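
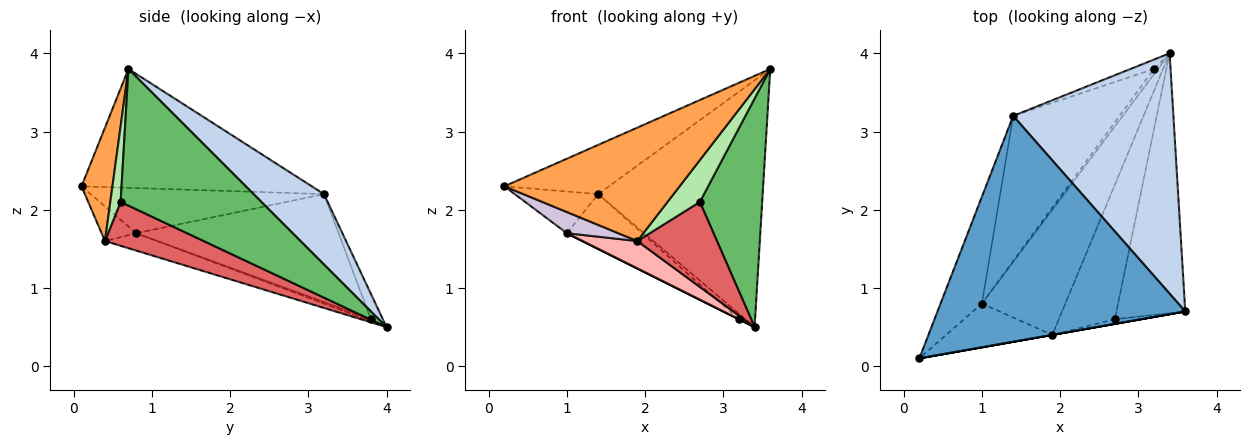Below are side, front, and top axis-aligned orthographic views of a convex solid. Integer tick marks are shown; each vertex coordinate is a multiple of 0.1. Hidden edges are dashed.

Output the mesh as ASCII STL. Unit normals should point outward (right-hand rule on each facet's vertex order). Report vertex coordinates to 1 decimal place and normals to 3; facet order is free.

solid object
 facet normal -0.424 0.193 0.885
  outer loop
   vertex 1.4 3.2 2.2
   vertex 0.2 0.1 2.3
   vertex 3.6 0.7 3.8
  endloop
 endfacet
 facet normal 0.293 0.685 0.667
  outer loop
   vertex 1.4 3.2 2.2
   vertex 3.6 0.7 3.8
   vertex 3.4 4.0 0.5
  endloop
 endfacet
 facet normal 0.174 -0.985 0.000
  outer loop
   vertex 1.9 0.4 1.6
   vertex 3.6 0.7 3.8
   vertex 0.2 0.1 2.3
  endloop
 endfacet
 facet normal -0.683 0.368 -0.631
  outer loop
   vertex 3.2 3.8 0.6
   vertex 1.4 3.2 2.2
   vertex 3.4 4.0 0.5
  endloop
 endfacet
 facet normal 0.831 -0.368 -0.418
  outer loop
   vertex 2.7 0.6 2.1
   vertex 3.4 4.0 0.5
   vertex 3.6 0.7 3.8
  endloop
 endfacet
 facet normal 0.302 -0.948 -0.104
  outer loop
   vertex 2.7 0.6 2.1
   vertex 3.6 0.7 3.8
   vertex 1.9 0.4 1.6
  endloop
 endfacet
 facet normal 0.552 -0.445 -0.705
  outer loop
   vertex 2.7 0.6 2.1
   vertex 1.9 0.4 1.6
   vertex 3.4 4.0 0.5
  endloop
 endfacet
 facet normal -0.199 -0.209 -0.957
  outer loop
   vertex 1.0 0.8 1.7
   vertex 3.4 4.0 0.5
   vertex 1.9 0.4 1.6
  endloop
 endfacet
 facet normal -0.447 0.000 -0.894
  outer loop
   vertex 1.0 0.8 1.7
   vertex 3.2 3.8 0.6
   vertex 3.4 4.0 0.5
  endloop
 endfacet
 facet normal -0.282 -0.418 -0.864
  outer loop
   vertex 1.0 0.8 1.7
   vertex 1.9 0.4 1.6
   vertex 0.2 0.1 2.3
  endloop
 endfacet
 facet normal -0.713 0.255 -0.653
  outer loop
   vertex 1.0 0.8 1.7
   vertex 0.2 0.1 2.3
   vertex 1.4 3.2 2.2
  endloop
 endfacet
 facet normal -0.688 0.256 -0.679
  outer loop
   vertex 1.0 0.8 1.7
   vertex 1.4 3.2 2.2
   vertex 3.2 3.8 0.6
  endloop
 endfacet
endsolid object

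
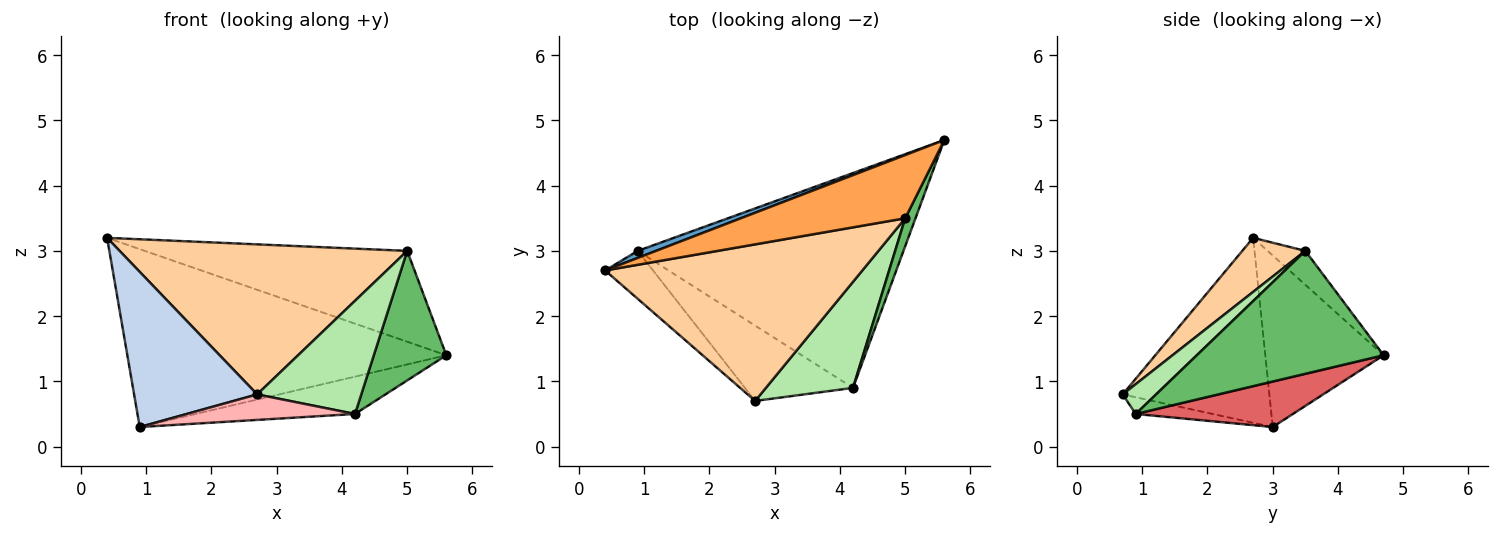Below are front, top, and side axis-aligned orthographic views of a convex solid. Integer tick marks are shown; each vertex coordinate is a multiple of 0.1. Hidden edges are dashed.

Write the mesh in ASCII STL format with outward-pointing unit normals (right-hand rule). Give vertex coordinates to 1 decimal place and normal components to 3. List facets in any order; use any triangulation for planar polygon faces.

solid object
 facet normal -0.348 0.937 0.037
  outer loop
   vertex 0.9 3.0 0.3
   vertex 0.4 2.7 3.2
   vertex 5.6 4.7 1.4
  endloop
 endfacet
 facet normal -0.751 -0.630 -0.195
  outer loop
   vertex 0.9 3.0 0.3
   vertex 2.7 0.7 0.8
   vertex 0.4 2.7 3.2
  endloop
 endfacet
 facet normal -0.117 0.815 0.567
  outer loop
   vertex 5.0 3.5 3.0
   vertex 5.6 4.7 1.4
   vertex 0.4 2.7 3.2
  endloop
 endfacet
 facet normal 0.150 -0.684 0.714
  outer loop
   vertex 5.0 3.5 3.0
   vertex 0.4 2.7 3.2
   vertex 2.7 0.7 0.8
  endloop
 endfacet
 facet normal 0.929 -0.361 0.078
  outer loop
   vertex 4.2 0.9 0.5
   vertex 5.6 4.7 1.4
   vertex 5.0 3.5 3.0
  endloop
 endfacet
 facet normal 0.228 -0.710 0.666
  outer loop
   vertex 4.2 0.9 0.5
   vertex 5.0 3.5 3.0
   vertex 2.7 0.7 0.8
  endloop
 endfacet
 facet normal 0.166 0.169 -0.972
  outer loop
   vertex 4.2 0.9 0.5
   vertex 0.9 3.0 0.3
   vertex 5.6 4.7 1.4
  endloop
 endfacet
 facet normal -0.145 -0.317 -0.937
  outer loop
   vertex 4.2 0.9 0.5
   vertex 2.7 0.7 0.8
   vertex 0.9 3.0 0.3
  endloop
 endfacet
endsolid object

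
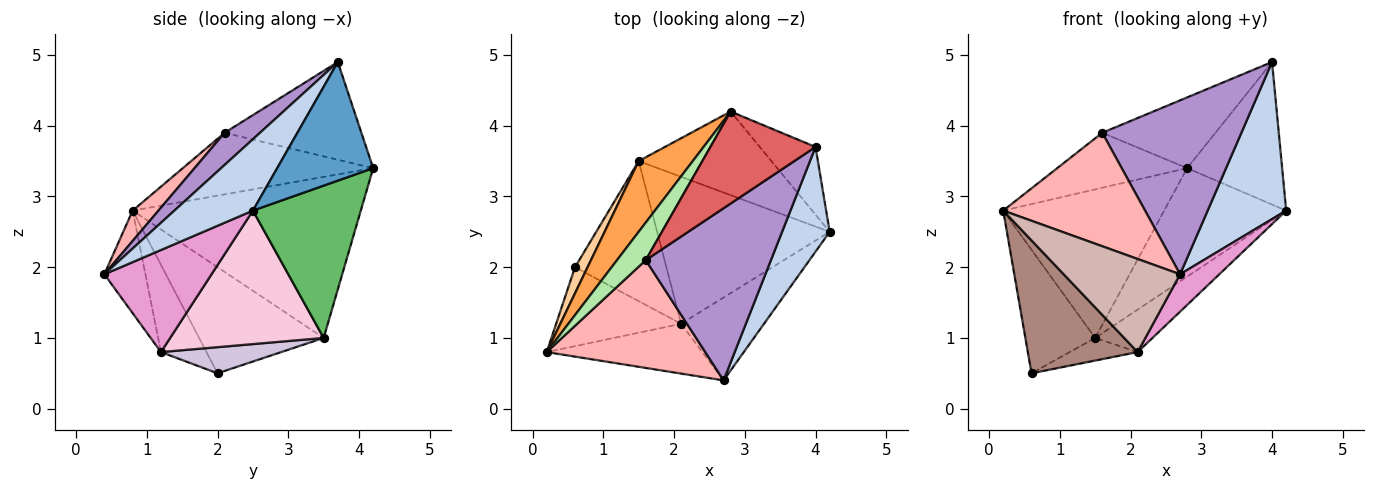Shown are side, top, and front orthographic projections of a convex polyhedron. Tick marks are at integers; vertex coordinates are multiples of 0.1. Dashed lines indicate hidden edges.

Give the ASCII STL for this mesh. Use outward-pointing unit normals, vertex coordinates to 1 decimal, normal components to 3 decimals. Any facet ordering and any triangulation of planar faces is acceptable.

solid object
 facet normal 0.674 0.667 -0.317
  outer loop
   vertex 4.0 3.7 4.9
   vertex 4.2 2.5 2.8
   vertex 2.8 4.2 3.4
  endloop
 endfacet
 facet normal 0.640 -0.640 0.426
  outer loop
   vertex 2.7 0.4 1.9
   vertex 4.2 2.5 2.8
   vertex 4.0 3.7 4.9
  endloop
 endfacet
 facet normal -0.788 0.556 0.265
  outer loop
   vertex 1.5 3.5 1.0
   vertex 0.2 0.8 2.8
   vertex 2.8 4.2 3.4
  endloop
 endfacet
 facet normal -0.868 0.486 0.103
  outer loop
   vertex 1.5 3.5 1.0
   vertex 0.6 2.0 0.5
   vertex 0.2 0.8 2.8
  endloop
 endfacet
 facet normal 0.574 0.649 -0.500
  outer loop
   vertex 1.5 3.5 1.0
   vertex 2.8 4.2 3.4
   vertex 4.2 2.5 2.8
  endloop
 endfacet
 facet normal -0.771 0.526 0.359
  outer loop
   vertex 1.6 2.1 3.9
   vertex 2.8 4.2 3.4
   vertex 0.2 0.8 2.8
  endloop
 endfacet
 facet normal -0.593 0.491 0.638
  outer loop
   vertex 1.6 2.1 3.9
   vertex 4.0 3.7 4.9
   vertex 2.8 4.2 3.4
  endloop
 endfacet
 facet normal 0.131 -0.719 0.683
  outer loop
   vertex 1.6 2.1 3.9
   vertex 0.2 0.8 2.8
   vertex 2.7 0.4 1.9
  endloop
 endfacet
 facet normal 0.178 -0.699 0.692
  outer loop
   vertex 1.6 2.1 3.9
   vertex 2.7 0.4 1.9
   vertex 4.0 3.7 4.9
  endloop
 endfacet
 facet normal 0.272 0.154 -0.950
  outer loop
   vertex 2.1 1.2 0.8
   vertex 0.6 2.0 0.5
   vertex 1.5 3.5 1.0
  endloop
 endfacet
 facet normal -0.336 -0.810 -0.481
  outer loop
   vertex 2.1 1.2 0.8
   vertex 0.2 0.8 2.8
   vertex 0.6 2.0 0.5
  endloop
 endfacet
 facet normal -0.297 -0.842 -0.450
  outer loop
   vertex 2.1 1.2 0.8
   vertex 2.7 0.4 1.9
   vertex 0.2 0.8 2.8
  endloop
 endfacet
 facet normal 0.747 -0.274 -0.606
  outer loop
   vertex 2.1 1.2 0.8
   vertex 4.2 2.5 2.8
   vertex 2.7 0.4 1.9
  endloop
 endfacet
 facet normal 0.597 0.223 -0.771
  outer loop
   vertex 2.1 1.2 0.8
   vertex 1.5 3.5 1.0
   vertex 4.2 2.5 2.8
  endloop
 endfacet
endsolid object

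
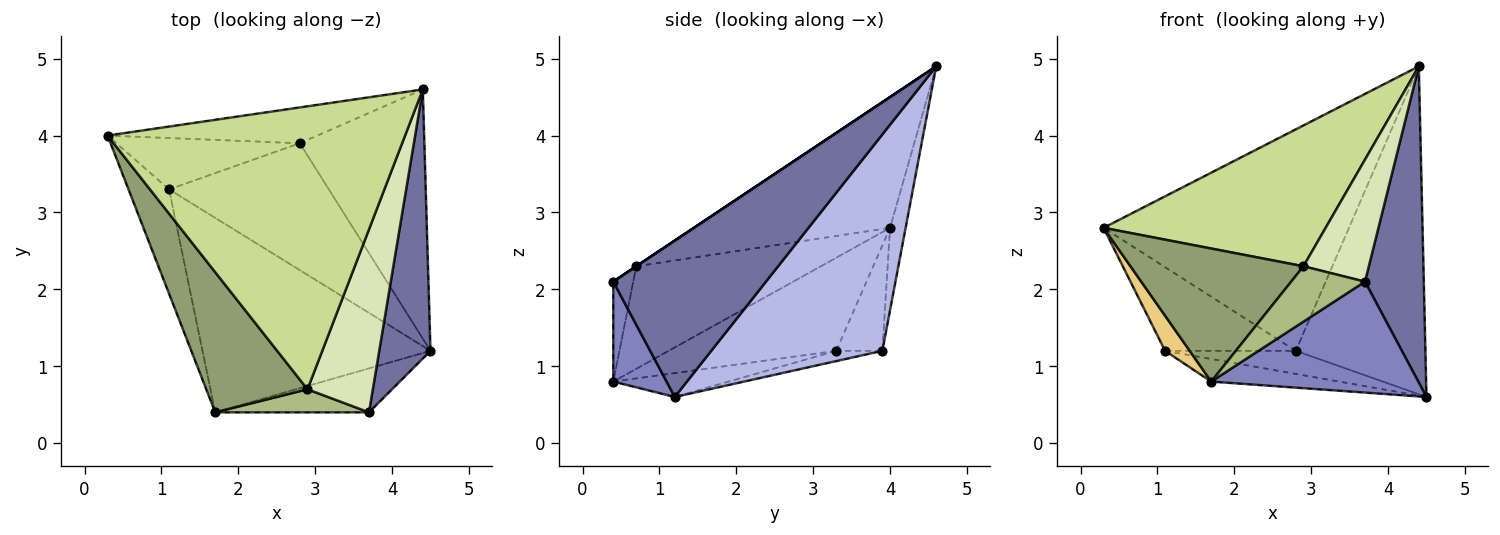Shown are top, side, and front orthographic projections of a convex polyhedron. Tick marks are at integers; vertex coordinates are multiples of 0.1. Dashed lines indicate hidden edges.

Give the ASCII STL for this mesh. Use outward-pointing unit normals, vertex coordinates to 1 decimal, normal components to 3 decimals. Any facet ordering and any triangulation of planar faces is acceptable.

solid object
 facet normal 0.892 -0.344 0.293
  outer loop
   vertex 3.7 0.4 2.1
   vertex 4.5 1.2 0.6
   vertex 4.4 4.6 4.9
  endloop
 endfacet
 facet normal 0.233 -0.904 -0.358
  outer loop
   vertex 1.7 0.4 0.8
   vertex 4.5 1.2 0.6
   vertex 3.7 0.4 2.1
  endloop
 endfacet
 facet normal -0.063 0.985 -0.159
  outer loop
   vertex 2.8 3.9 1.2
   vertex 0.3 4.0 2.8
   vertex 4.4 4.6 4.9
  endloop
 endfacet
 facet normal 0.724 0.549 -0.417
  outer loop
   vertex 2.8 3.9 1.2
   vertex 4.4 4.6 4.9
   vertex 4.5 1.2 0.6
  endloop
 endfacet
 facet normal -0.592 -0.555 0.585
  outer loop
   vertex 2.9 0.7 2.3
   vertex 0.3 4.0 2.8
   vertex 1.7 0.4 0.8
  endloop
 endfacet
 facet normal -0.243 -0.896 0.373
  outer loop
   vertex 2.9 0.7 2.3
   vertex 1.7 0.4 0.8
   vertex 3.7 0.4 2.1
  endloop
 endfacet
 facet normal -0.366 -0.415 0.833
  outer loop
   vertex 2.9 0.7 2.3
   vertex 4.4 4.6 4.9
   vertex 0.3 4.0 2.8
  endloop
 endfacet
 facet normal 0.000 -0.555 0.832
  outer loop
   vertex 2.9 0.7 2.3
   vertex 3.7 0.4 2.1
   vertex 4.4 4.6 4.9
  endloop
 endfacet
 facet normal -0.103 0.115 -0.988
  outer loop
   vertex 1.1 3.3 1.2
   vertex 4.5 1.2 0.6
   vertex 1.7 0.4 0.8
  endloop
 endfacet
 facet normal -0.063 0.179 -0.982
  outer loop
   vertex 1.1 3.3 1.2
   vertex 2.8 3.9 1.2
   vertex 4.5 1.2 0.6
  endloop
 endfacet
 facet normal -0.909 -0.133 -0.396
  outer loop
   vertex 1.1 3.3 1.2
   vertex 1.7 0.4 0.8
   vertex 0.3 4.0 2.8
  endloop
 endfacet
 facet normal -0.288 0.816 -0.501
  outer loop
   vertex 1.1 3.3 1.2
   vertex 0.3 4.0 2.8
   vertex 2.8 3.9 1.2
  endloop
 endfacet
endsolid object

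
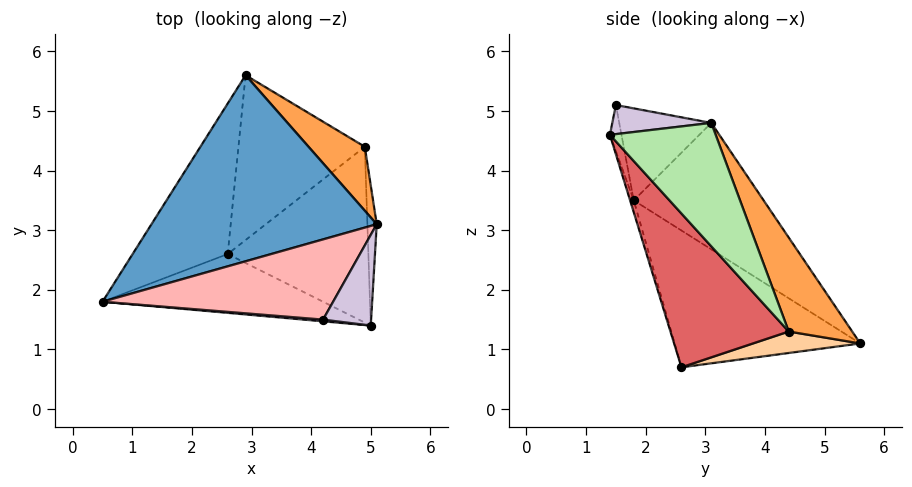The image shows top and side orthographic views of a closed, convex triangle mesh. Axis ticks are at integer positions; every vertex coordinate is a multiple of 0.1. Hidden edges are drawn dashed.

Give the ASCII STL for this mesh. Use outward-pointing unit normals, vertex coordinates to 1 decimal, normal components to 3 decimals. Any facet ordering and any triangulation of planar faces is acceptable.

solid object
 facet normal -0.371 0.652 0.661
  outer loop
   vertex 2.9 5.6 1.1
   vertex 0.5 1.8 3.5
   vertex 5.1 3.1 4.8
  endloop
 endfacet
 facet normal -0.811 0.156 -0.564
  outer loop
   vertex 2.6 2.6 0.7
   vertex 0.5 1.8 3.5
   vertex 2.9 5.6 1.1
  endloop
 endfacet
 facet normal 0.472 0.835 0.283
  outer loop
   vertex 4.9 4.4 1.3
   vertex 2.9 5.6 1.1
   vertex 5.1 3.1 4.8
  endloop
 endfacet
 facet normal 0.166 0.114 -0.979
  outer loop
   vertex 4.9 4.4 1.3
   vertex 2.6 2.6 0.7
   vertex 2.9 5.6 1.1
  endloop
 endfacet
 facet normal -0.015 -0.958 -0.285
  outer loop
   vertex 5.0 1.4 4.6
   vertex 0.5 1.8 3.5
   vertex 2.6 2.6 0.7
  endloop
 endfacet
 facet normal 0.996 -0.050 -0.075
  outer loop
   vertex 5.0 1.4 4.6
   vertex 4.9 4.4 1.3
   vertex 5.1 3.1 4.8
  endloop
 endfacet
 facet normal 0.599 -0.583 -0.548
  outer loop
   vertex 5.0 1.4 4.6
   vertex 2.6 2.6 0.7
   vertex 4.9 4.4 1.3
  endloop
 endfacet
 facet normal -0.346 0.357 0.867
  outer loop
   vertex 4.2 1.5 5.1
   vertex 5.1 3.1 4.8
   vertex 0.5 1.8 3.5
  endloop
 endfacet
 facet normal -0.098 -0.994 0.041
  outer loop
   vertex 4.2 1.5 5.1
   vertex 0.5 1.8 3.5
   vertex 5.0 1.4 4.6
  endloop
 endfacet
 facet normal 0.514 -0.130 0.848
  outer loop
   vertex 4.2 1.5 5.1
   vertex 5.0 1.4 4.6
   vertex 5.1 3.1 4.8
  endloop
 endfacet
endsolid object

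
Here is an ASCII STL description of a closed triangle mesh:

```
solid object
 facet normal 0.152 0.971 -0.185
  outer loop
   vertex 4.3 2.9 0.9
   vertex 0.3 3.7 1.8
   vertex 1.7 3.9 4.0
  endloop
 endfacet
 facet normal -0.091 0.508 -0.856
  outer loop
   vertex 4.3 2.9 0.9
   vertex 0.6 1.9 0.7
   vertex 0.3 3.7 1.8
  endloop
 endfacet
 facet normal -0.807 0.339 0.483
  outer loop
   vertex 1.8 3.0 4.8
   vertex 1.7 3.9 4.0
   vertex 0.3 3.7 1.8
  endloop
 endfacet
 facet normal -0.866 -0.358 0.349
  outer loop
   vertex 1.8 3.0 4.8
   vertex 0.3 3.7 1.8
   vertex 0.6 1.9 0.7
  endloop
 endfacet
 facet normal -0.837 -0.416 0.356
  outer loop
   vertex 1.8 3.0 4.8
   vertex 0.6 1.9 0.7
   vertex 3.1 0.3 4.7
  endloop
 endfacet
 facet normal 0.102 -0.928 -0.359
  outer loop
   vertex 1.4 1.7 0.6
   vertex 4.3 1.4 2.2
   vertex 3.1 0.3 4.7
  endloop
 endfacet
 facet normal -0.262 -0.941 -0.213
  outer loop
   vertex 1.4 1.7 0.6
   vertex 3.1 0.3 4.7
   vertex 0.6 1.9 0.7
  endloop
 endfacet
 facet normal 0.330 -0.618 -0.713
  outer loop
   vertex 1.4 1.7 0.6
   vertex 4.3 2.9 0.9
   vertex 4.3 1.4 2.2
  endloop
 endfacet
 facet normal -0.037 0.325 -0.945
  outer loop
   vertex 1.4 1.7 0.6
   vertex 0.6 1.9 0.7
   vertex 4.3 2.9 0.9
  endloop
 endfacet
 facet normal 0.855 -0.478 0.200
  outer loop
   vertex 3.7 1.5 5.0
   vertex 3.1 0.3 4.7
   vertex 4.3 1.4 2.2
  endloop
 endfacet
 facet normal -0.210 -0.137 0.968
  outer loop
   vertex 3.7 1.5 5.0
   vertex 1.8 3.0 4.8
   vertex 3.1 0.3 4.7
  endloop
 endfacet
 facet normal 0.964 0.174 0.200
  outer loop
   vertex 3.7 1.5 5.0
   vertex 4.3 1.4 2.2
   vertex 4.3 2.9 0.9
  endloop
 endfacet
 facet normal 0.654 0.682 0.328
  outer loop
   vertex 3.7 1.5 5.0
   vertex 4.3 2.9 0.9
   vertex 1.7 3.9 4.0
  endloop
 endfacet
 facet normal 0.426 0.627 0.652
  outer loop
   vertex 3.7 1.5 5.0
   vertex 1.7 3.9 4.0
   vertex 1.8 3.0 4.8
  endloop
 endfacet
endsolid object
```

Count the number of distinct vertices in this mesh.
9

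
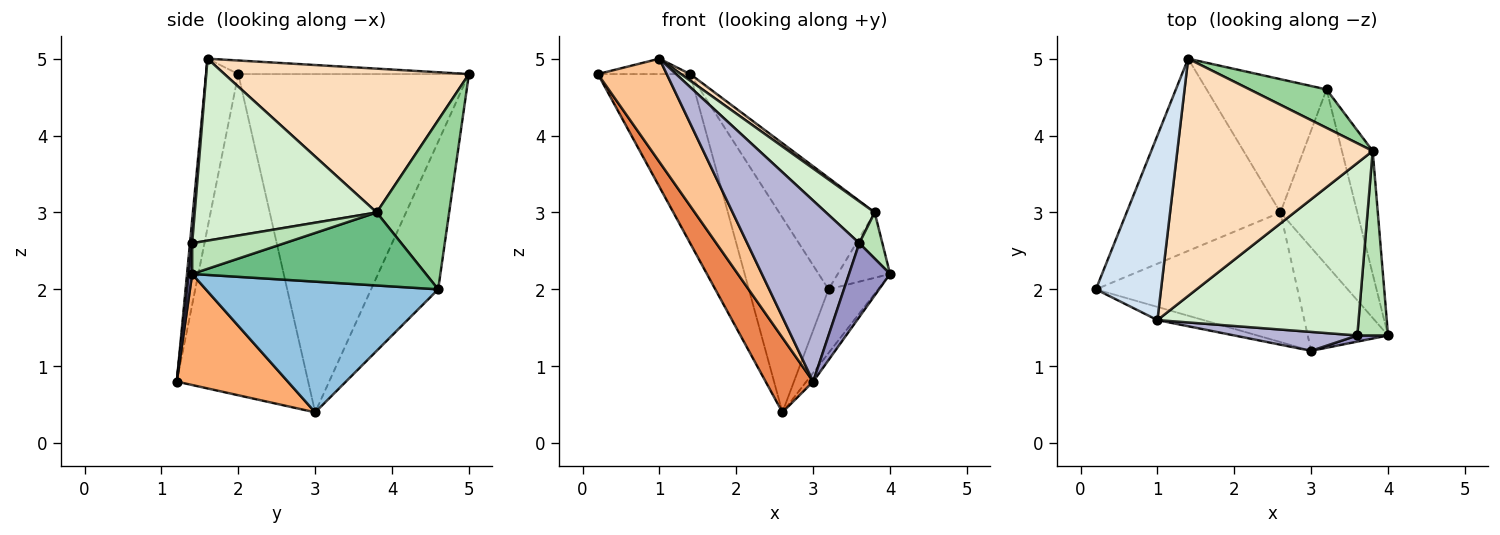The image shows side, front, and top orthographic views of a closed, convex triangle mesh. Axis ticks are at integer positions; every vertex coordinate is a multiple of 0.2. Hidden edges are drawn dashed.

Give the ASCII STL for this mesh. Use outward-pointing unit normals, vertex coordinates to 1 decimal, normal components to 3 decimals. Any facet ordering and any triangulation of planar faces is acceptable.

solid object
 facet normal -0.855 0.342 -0.389
  outer loop
   vertex 2.6 3.0 0.4
   vertex 0.2 2.0 4.8
   vertex 1.4 5.0 4.8
  endloop
 endfacet
 facet normal 0.848 0.181 -0.499
  outer loop
   vertex 3.2 4.6 2.0
   vertex 4.0 1.4 2.2
   vertex 2.6 3.0 0.4
  endloop
 endfacet
 facet normal -0.571 0.678 -0.464
  outer loop
   vertex 3.2 4.6 2.0
   vertex 2.6 3.0 0.4
   vertex 1.4 5.0 4.8
  endloop
 endfacet
 facet normal -0.203 0.081 0.976
  outer loop
   vertex 1.0 1.6 5.0
   vertex 1.4 5.0 4.8
   vertex 0.2 2.0 4.8
  endloop
 endfacet
 facet normal -0.810 -0.293 -0.508
  outer loop
   vertex 3.0 1.2 0.8
   vertex 0.2 2.0 4.8
   vertex 2.6 3.0 0.4
  endloop
 endfacet
 facet normal 0.809 0.050 -0.585
  outer loop
   vertex 3.0 1.2 0.8
   vertex 2.6 3.0 0.4
   vertex 4.0 1.4 2.2
  endloop
 endfacet
 facet normal -0.421 -0.900 -0.115
  outer loop
   vertex 3.0 1.2 0.8
   vertex 1.0 1.6 5.0
   vertex 0.2 2.0 4.8
  endloop
 endfacet
 facet normal 0.593 -0.022 0.805
  outer loop
   vertex 3.8 3.8 3.0
   vertex 1.4 5.0 4.8
   vertex 1.0 1.6 5.0
  endloop
 endfacet
 facet normal 0.903 0.202 -0.380
  outer loop
   vertex 3.8 3.8 3.0
   vertex 4.0 1.4 2.2
   vertex 3.2 4.6 2.0
  endloop
 endfacet
 facet normal 0.583 0.768 0.265
  outer loop
   vertex 3.8 3.8 3.0
   vertex 3.2 4.6 2.0
   vertex 1.4 5.0 4.8
  endloop
 endfacet
 facet normal 0.696 -0.174 0.696
  outer loop
   vertex 3.6 1.4 2.6
   vertex 4.0 1.4 2.2
   vertex 3.8 3.8 3.0
  endloop
 endfacet
 facet normal 0.660 -0.177 0.730
  outer loop
   vertex 3.6 1.4 2.6
   vertex 3.8 3.8 3.0
   vertex 1.0 1.6 5.0
  endloop
 endfacet
 facet normal 0.083 -0.993 0.083
  outer loop
   vertex 3.6 1.4 2.6
   vertex 3.0 1.2 0.8
   vertex 4.0 1.4 2.2
  endloop
 endfacet
 facet normal 0.019 -0.994 0.104
  outer loop
   vertex 3.6 1.4 2.6
   vertex 1.0 1.6 5.0
   vertex 3.0 1.2 0.8
  endloop
 endfacet
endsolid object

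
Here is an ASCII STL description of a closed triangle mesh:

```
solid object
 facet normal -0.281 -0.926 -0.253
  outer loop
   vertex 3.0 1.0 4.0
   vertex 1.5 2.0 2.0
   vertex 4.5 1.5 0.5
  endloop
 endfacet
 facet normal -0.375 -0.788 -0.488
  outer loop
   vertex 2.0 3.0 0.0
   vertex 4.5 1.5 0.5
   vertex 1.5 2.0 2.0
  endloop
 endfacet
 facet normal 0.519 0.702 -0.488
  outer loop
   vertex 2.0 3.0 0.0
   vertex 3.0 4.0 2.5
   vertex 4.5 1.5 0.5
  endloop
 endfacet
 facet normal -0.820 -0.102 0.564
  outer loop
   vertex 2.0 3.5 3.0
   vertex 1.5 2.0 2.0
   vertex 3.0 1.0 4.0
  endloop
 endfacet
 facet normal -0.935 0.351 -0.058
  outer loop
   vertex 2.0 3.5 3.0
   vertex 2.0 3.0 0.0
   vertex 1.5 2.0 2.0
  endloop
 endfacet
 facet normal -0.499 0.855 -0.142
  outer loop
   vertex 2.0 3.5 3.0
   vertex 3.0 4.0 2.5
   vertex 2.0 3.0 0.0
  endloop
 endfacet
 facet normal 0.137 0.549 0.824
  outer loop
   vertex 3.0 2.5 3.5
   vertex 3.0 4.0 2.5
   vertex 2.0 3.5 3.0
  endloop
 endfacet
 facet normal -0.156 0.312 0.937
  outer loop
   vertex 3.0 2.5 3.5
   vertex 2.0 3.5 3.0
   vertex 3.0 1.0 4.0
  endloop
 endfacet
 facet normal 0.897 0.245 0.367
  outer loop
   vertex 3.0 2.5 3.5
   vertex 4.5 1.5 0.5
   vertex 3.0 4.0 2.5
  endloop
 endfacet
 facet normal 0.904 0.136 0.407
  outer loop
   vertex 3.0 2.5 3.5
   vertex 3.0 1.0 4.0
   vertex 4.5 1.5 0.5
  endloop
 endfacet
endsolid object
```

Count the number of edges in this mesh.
15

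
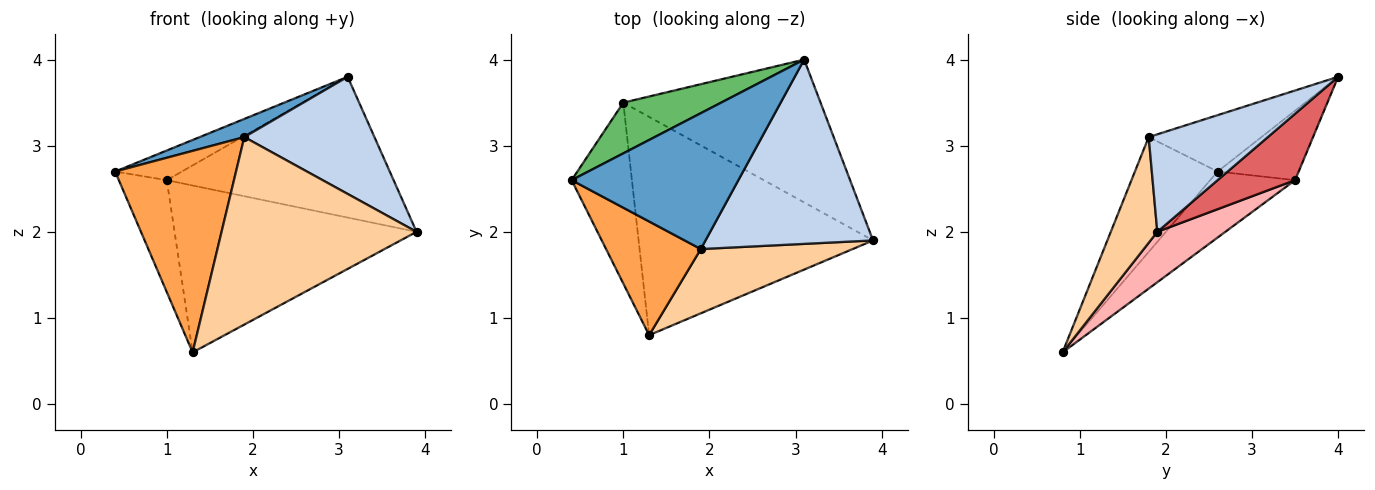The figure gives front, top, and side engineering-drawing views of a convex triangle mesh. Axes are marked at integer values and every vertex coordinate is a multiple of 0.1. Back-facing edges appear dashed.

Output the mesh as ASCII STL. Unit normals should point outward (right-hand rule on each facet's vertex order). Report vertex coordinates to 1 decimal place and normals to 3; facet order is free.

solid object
 facet normal -0.318 -0.126 0.940
  outer loop
   vertex 1.9 1.8 3.1
   vertex 3.1 4.0 3.8
   vertex 0.4 2.6 2.7
  endloop
 endfacet
 facet normal 0.441 -0.481 0.758
  outer loop
   vertex 1.9 1.8 3.1
   vertex 3.9 1.9 2.0
   vertex 3.1 4.0 3.8
  endloop
 endfacet
 facet normal -0.512 -0.748 0.422
  outer loop
   vertex 1.9 1.8 3.1
   vertex 0.4 2.6 2.7
   vertex 1.3 0.8 0.6
  endloop
 endfacet
 facet normal 0.220 -0.923 0.316
  outer loop
   vertex 1.9 1.8 3.1
   vertex 1.3 0.8 0.6
   vertex 3.9 1.9 2.0
  endloop
 endfacet
 facet normal -0.523 0.430 0.736
  outer loop
   vertex 1.0 3.5 2.6
   vertex 0.4 2.6 2.7
   vertex 3.1 4.0 3.8
  endloop
 endfacet
 facet normal -0.682 0.385 -0.622
  outer loop
   vertex 1.0 3.5 2.6
   vertex 1.3 0.8 0.6
   vertex 0.4 2.6 2.7
  endloop
 endfacet
 facet normal 0.233 0.683 -0.693
  outer loop
   vertex 1.0 3.5 2.6
   vertex 3.1 4.0 3.8
   vertex 3.9 1.9 2.0
  endloop
 endfacet
 facet normal 0.168 0.599 -0.783
  outer loop
   vertex 1.0 3.5 2.6
   vertex 3.9 1.9 2.0
   vertex 1.3 0.8 0.6
  endloop
 endfacet
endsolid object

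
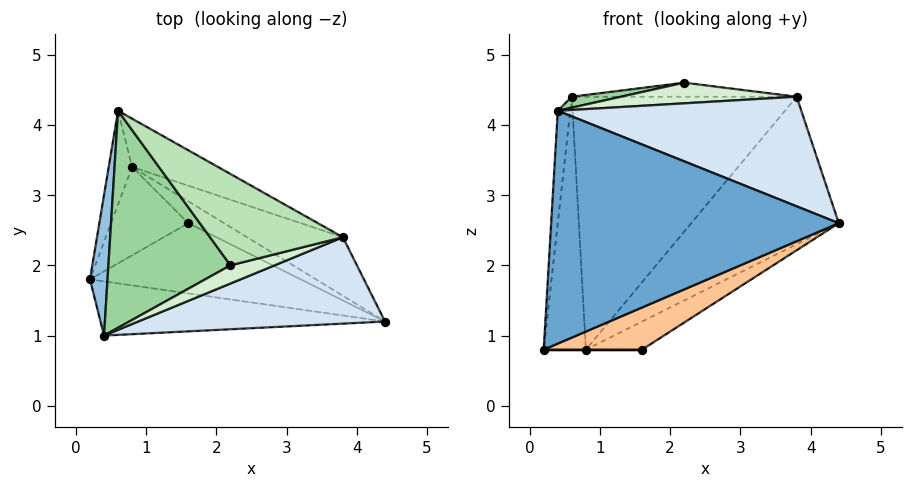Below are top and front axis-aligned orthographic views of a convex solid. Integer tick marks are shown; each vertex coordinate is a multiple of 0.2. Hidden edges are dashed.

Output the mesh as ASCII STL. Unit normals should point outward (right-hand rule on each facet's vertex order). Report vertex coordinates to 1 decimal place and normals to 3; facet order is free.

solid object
 facet normal -0.042 -0.973 -0.226
  outer loop
   vertex 0.4 1.0 4.2
   vertex 0.2 1.8 0.8
   vertex 4.4 1.2 2.6
  endloop
 endfacet
 facet normal -0.996 0.058 0.072
  outer loop
   vertex 0.4 1.0 4.2
   vertex 0.6 4.2 4.4
   vertex 0.2 1.8 0.8
  endloop
 endfacet
 facet normal -0.929 0.348 -0.129
  outer loop
   vertex 0.8 3.4 0.8
   vertex 0.2 1.8 0.8
   vertex 0.6 4.2 4.4
  endloop
 endfacet
 facet normal 0.276 -0.755 0.595
  outer loop
   vertex 3.8 2.4 4.4
   vertex 0.4 1.0 4.2
   vertex 4.4 1.2 2.6
  endloop
 endfacet
 facet normal 0.601 0.743 -0.295
  outer loop
   vertex 3.8 2.4 4.4
   vertex 4.4 1.2 2.6
   vertex 0.8 3.4 0.8
  endloop
 endfacet
 facet normal 0.484 0.860 -0.164
  outer loop
   vertex 3.8 2.4 4.4
   vertex 0.8 3.4 0.8
   vertex 0.6 4.2 4.4
  endloop
 endfacet
 facet normal 0.282 -0.494 -0.823
  outer loop
   vertex 1.6 2.6 0.8
   vertex 4.4 1.2 2.6
   vertex 0.2 1.8 0.8
  endloop
 endfacet
 facet normal 0.000 0.000 -1.000
  outer loop
   vertex 1.6 2.6 0.8
   vertex 0.2 1.8 0.8
   vertex 0.8 3.4 0.8
  endloop
 endfacet
 facet normal 0.620 0.620 -0.482
  outer loop
   vertex 1.6 2.6 0.8
   vertex 0.8 3.4 0.8
   vertex 4.4 1.2 2.6
  endloop
 endfacet
 facet normal -0.190 -0.049 0.980
  outer loop
   vertex 2.2 2.0 4.6
   vertex 0.6 4.2 4.4
   vertex 0.4 1.0 4.2
  endloop
 endfacet
 facet normal 0.085 0.152 0.985
  outer loop
   vertex 2.2 2.0 4.6
   vertex 3.8 2.4 4.4
   vertex 0.6 4.2 4.4
  endloop
 endfacet
 facet normal 0.261 -0.725 0.638
  outer loop
   vertex 2.2 2.0 4.6
   vertex 0.4 1.0 4.2
   vertex 3.8 2.4 4.4
  endloop
 endfacet
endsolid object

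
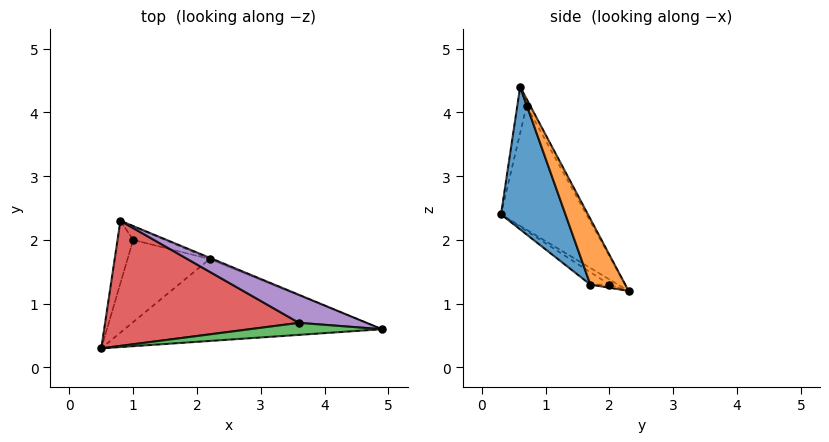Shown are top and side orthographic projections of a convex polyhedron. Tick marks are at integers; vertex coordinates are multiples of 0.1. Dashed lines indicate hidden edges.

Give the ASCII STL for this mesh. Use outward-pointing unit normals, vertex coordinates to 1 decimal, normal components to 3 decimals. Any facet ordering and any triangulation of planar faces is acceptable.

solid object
 facet normal 0.299 -0.787 -0.540
  outer loop
   vertex 2.2 1.7 1.3
   vertex 4.9 0.6 4.4
   vertex 0.5 0.3 2.4
  endloop
 endfacet
 facet normal 0.395 0.919 -0.018
  outer loop
   vertex 2.2 1.7 1.3
   vertex 0.8 2.3 1.2
   vertex 4.9 0.6 4.4
  endloop
 endfacet
 facet normal -0.187 -0.824 0.534
  outer loop
   vertex 3.6 0.7 4.1
   vertex 0.5 0.3 2.4
   vertex 4.9 0.6 4.4
  endloop
 endfacet
 facet normal -0.464 0.506 0.727
  outer loop
   vertex 3.6 0.7 4.1
   vertex 0.8 2.3 1.2
   vertex 0.5 0.3 2.4
  endloop
 endfacet
 facet normal -0.055 0.851 0.523
  outer loop
   vertex 3.6 0.7 4.1
   vertex 4.9 0.6 4.4
   vertex 0.8 2.3 1.2
  endloop
 endfacet
 facet normal -0.275 -0.464 -0.842
  outer loop
   vertex 1.0 2.0 1.3
   vertex 0.5 0.3 2.4
   vertex 0.8 2.3 1.2
  endloop
 endfacet
 facet normal -0.128 -0.512 -0.849
  outer loop
   vertex 1.0 2.0 1.3
   vertex 2.2 1.7 1.3
   vertex 0.5 0.3 2.4
  endloop
 endfacet
 facet normal -0.092 -0.370 -0.925
  outer loop
   vertex 1.0 2.0 1.3
   vertex 0.8 2.3 1.2
   vertex 2.2 1.7 1.3
  endloop
 endfacet
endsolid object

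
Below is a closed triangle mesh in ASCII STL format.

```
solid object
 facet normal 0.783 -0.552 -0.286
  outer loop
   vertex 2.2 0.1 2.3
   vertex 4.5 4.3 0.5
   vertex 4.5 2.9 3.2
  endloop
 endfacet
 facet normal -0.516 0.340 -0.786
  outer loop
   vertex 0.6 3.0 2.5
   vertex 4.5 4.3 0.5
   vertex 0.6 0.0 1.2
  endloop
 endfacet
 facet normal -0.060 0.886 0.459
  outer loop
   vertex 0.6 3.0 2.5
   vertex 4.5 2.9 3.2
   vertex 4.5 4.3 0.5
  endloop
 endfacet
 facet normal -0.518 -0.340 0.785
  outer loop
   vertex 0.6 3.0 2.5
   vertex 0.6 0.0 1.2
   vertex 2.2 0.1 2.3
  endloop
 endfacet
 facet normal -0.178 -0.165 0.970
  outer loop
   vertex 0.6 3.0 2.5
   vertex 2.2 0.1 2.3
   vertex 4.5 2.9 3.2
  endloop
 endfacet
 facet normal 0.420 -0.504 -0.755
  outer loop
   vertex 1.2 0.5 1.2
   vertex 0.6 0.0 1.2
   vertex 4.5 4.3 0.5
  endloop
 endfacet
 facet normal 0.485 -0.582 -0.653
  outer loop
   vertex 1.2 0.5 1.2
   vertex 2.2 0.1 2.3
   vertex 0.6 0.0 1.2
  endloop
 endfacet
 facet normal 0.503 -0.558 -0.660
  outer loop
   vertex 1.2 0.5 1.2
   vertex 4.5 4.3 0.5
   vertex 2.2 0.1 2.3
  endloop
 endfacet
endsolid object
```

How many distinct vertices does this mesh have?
6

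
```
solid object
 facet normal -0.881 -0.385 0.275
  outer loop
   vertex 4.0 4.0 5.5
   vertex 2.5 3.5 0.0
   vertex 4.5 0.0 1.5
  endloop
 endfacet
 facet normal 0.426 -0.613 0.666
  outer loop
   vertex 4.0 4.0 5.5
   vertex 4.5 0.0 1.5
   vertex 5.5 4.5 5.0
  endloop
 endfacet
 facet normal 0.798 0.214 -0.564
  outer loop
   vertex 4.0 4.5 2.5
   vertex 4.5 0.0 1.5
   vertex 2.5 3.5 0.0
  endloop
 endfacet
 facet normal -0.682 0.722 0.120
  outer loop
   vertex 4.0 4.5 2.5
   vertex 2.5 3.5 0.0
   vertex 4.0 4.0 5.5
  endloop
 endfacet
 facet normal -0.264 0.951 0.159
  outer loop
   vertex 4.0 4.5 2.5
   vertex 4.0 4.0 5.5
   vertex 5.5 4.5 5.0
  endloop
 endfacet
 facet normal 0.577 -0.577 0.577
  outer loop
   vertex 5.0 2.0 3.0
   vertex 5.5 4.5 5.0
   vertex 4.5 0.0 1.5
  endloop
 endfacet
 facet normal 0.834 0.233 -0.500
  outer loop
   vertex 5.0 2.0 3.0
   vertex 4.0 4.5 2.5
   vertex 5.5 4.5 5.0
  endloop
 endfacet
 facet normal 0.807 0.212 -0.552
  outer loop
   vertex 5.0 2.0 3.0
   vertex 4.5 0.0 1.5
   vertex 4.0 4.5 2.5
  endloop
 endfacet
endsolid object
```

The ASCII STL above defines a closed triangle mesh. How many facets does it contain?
8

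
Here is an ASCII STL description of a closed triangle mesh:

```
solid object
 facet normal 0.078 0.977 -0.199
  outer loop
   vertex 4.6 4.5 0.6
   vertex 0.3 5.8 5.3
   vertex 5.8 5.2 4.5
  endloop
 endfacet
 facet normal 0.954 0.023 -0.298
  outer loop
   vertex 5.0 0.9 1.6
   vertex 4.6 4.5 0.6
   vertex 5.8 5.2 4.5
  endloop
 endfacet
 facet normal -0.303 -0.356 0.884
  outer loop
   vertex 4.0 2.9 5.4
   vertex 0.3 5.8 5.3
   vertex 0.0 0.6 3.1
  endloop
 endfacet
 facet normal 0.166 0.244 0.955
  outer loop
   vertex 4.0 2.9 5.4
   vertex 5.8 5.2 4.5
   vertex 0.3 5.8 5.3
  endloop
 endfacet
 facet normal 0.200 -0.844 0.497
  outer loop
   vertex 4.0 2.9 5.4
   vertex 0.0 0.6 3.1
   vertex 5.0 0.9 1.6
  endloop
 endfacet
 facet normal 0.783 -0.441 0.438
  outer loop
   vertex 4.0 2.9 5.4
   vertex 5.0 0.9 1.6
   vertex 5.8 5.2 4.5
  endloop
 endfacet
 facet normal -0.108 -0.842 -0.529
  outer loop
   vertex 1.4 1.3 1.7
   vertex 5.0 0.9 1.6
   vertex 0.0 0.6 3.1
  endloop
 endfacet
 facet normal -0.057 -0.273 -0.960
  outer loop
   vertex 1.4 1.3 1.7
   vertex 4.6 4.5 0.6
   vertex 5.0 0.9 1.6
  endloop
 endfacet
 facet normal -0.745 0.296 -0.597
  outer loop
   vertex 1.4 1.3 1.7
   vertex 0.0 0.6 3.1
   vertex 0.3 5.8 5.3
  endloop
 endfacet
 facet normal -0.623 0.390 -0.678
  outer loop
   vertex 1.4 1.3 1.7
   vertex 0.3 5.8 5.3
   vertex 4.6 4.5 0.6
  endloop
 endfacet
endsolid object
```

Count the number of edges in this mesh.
15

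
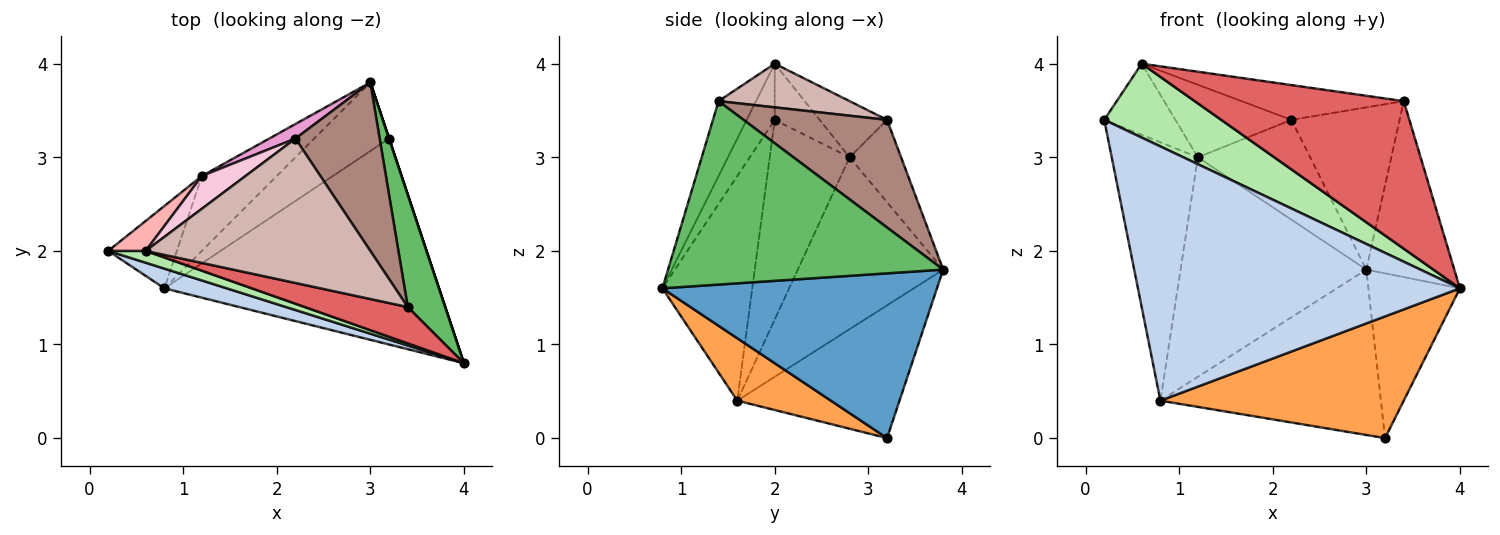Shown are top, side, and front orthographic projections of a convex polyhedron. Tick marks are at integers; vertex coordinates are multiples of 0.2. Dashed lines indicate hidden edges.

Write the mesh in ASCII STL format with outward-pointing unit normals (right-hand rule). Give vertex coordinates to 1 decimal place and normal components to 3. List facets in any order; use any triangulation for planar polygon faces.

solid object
 facet normal 0.949 0.316 0.000
  outer loop
   vertex 3.2 3.2 0.0
   vertex 3.0 3.8 1.8
   vertex 4.0 0.8 1.6
  endloop
 endfacet
 facet normal -0.268 -0.961 0.074
  outer loop
   vertex 0.8 1.6 0.4
   vertex 4.0 0.8 1.6
   vertex 0.2 2.0 3.4
  endloop
 endfacet
 facet normal 0.192 -0.499 -0.845
  outer loop
   vertex 0.8 1.6 0.4
   vertex 3.2 3.2 0.0
   vertex 4.0 0.8 1.6
  endloop
 endfacet
 facet normal -0.562 0.764 -0.317
  outer loop
   vertex 0.8 1.6 0.4
   vertex 3.0 3.8 1.8
   vertex 3.2 3.2 0.0
  endloop
 endfacet
 facet normal 0.935 0.299 0.191
  outer loop
   vertex 3.4 1.4 3.6
   vertex 4.0 0.8 1.6
   vertex 3.0 3.8 1.8
  endloop
 endfacet
 facet normal -0.231 -0.961 0.154
  outer loop
   vertex 0.6 2.0 4.0
   vertex 0.2 2.0 3.4
   vertex 4.0 0.8 1.6
  endloop
 endfacet
 facet normal -0.171 -0.957 0.236
  outer loop
   vertex 0.6 2.0 4.0
   vertex 4.0 0.8 1.6
   vertex 3.4 1.4 3.6
  endloop
 endfacet
 facet normal -0.503 0.797 0.335
  outer loop
   vertex 1.2 2.8 3.0
   vertex 0.2 2.0 3.4
   vertex 0.6 2.0 4.0
  endloop
 endfacet
 facet normal -0.662 0.714 -0.228
  outer loop
   vertex 1.2 2.8 3.0
   vertex 0.8 1.6 0.4
   vertex 0.2 2.0 3.4
  endloop
 endfacet
 facet normal -0.595 0.760 -0.259
  outer loop
   vertex 1.2 2.8 3.0
   vertex 3.0 3.8 1.8
   vertex 0.8 1.6 0.4
  endloop
 endfacet
 facet normal 0.677 0.510 0.530
  outer loop
   vertex 2.2 3.2 3.4
   vertex 3.4 1.4 3.6
   vertex 3.0 3.8 1.8
  endloop
 endfacet
 facet normal 0.186 0.230 0.955
  outer loop
   vertex 2.2 3.2 3.4
   vertex 0.6 2.0 4.0
   vertex 3.4 1.4 3.6
  endloop
 endfacet
 facet normal -0.413 0.901 0.131
  outer loop
   vertex 2.2 3.2 3.4
   vertex 3.0 3.8 1.8
   vertex 1.2 2.8 3.0
  endloop
 endfacet
 facet normal -0.468 0.806 0.364
  outer loop
   vertex 2.2 3.2 3.4
   vertex 1.2 2.8 3.0
   vertex 0.6 2.0 4.0
  endloop
 endfacet
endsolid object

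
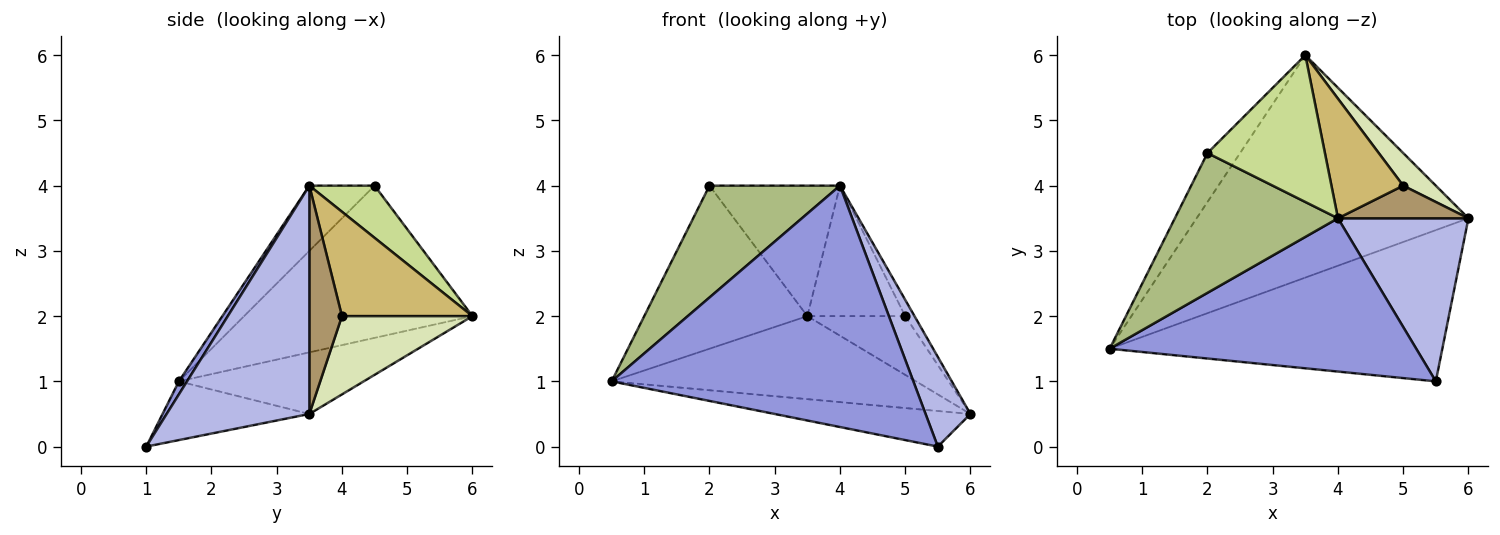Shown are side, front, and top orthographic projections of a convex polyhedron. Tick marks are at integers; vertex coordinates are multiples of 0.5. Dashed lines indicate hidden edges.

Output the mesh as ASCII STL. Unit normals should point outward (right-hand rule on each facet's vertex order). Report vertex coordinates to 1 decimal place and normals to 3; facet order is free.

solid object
 facet normal -0.208 0.342 -0.916
  outer loop
   vertex 3.5 6.0 2.0
   vertex 6.0 3.5 0.5
   vertex 0.5 1.5 1.0
  endloop
 endfacet
 facet normal -0.169 0.226 -0.959
  outer loop
   vertex 5.5 1.0 0.0
   vertex 0.5 1.5 1.0
   vertex 6.0 3.5 0.5
  endloop
 endfacet
 facet normal 0.023 -0.844 0.536
  outer loop
   vertex 5.5 1.0 0.0
   vertex 4.0 3.5 4.0
   vertex 0.5 1.5 1.0
  endloop
 endfacet
 facet normal 0.838 -0.263 0.479
  outer loop
   vertex 5.5 1.0 0.0
   vertex 6.0 3.5 0.5
   vertex 4.0 3.5 4.0
  endloop
 endfacet
 facet normal -0.802 0.573 -0.172
  outer loop
   vertex 2.0 4.5 4.0
   vertex 3.5 6.0 2.0
   vertex 0.5 1.5 1.0
  endloop
 endfacet
 facet normal -0.298 -0.596 0.745
  outer loop
   vertex 2.0 4.5 4.0
   vertex 0.5 1.5 1.0
   vertex 4.0 3.5 4.0
  endloop
 endfacet
 facet normal 0.315 0.630 0.709
  outer loop
   vertex 2.0 4.5 4.0
   vertex 4.0 3.5 4.0
   vertex 3.5 6.0 2.0
  endloop
 endfacet
 facet normal 0.759 0.569 0.316
  outer loop
   vertex 5.0 4.0 2.0
   vertex 6.0 3.5 0.5
   vertex 3.5 6.0 2.0
  endloop
 endfacet
 facet normal 0.843 0.241 0.482
  outer loop
   vertex 5.0 4.0 2.0
   vertex 4.0 3.5 4.0
   vertex 6.0 3.5 0.5
  endloop
 endfacet
 facet normal 0.701 0.526 0.482
  outer loop
   vertex 5.0 4.0 2.0
   vertex 3.5 6.0 2.0
   vertex 4.0 3.5 4.0
  endloop
 endfacet
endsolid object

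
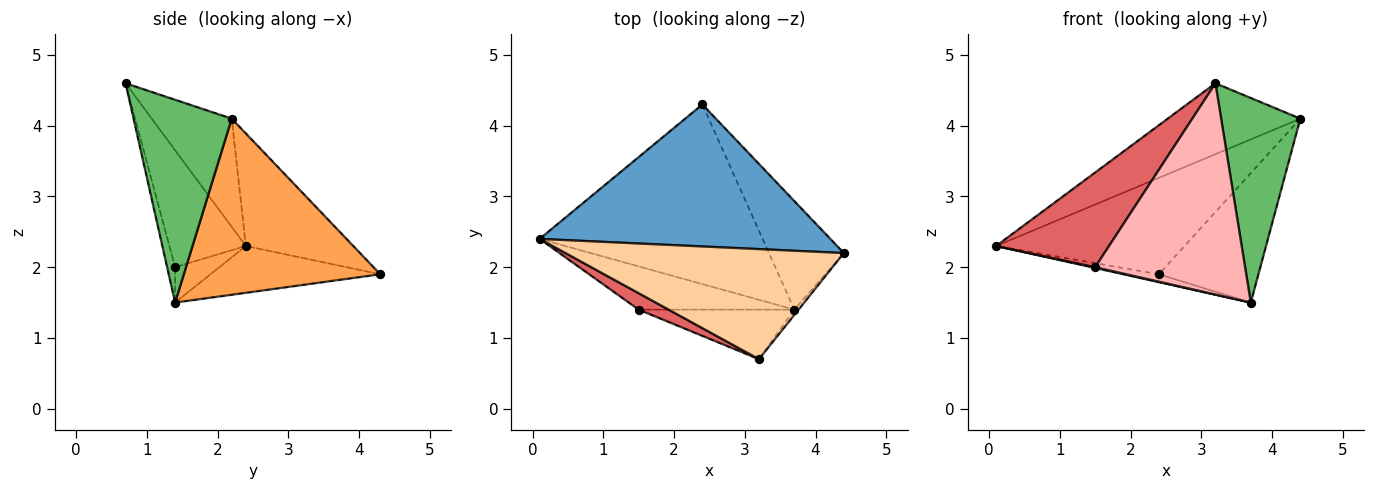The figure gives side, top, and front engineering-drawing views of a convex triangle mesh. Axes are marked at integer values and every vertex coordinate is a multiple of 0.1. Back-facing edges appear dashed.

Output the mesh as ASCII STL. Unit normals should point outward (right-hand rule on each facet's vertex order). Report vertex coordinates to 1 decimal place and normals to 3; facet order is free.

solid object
 facet normal -0.305 0.535 0.788
  outer loop
   vertex 2.4 4.3 1.9
   vertex 0.1 2.4 2.3
   vertex 4.4 2.2 4.1
  endloop
 endfacet
 facet normal -0.205 0.043 -0.978
  outer loop
   vertex 3.7 1.4 1.5
   vertex 0.1 2.4 2.3
   vertex 2.4 4.3 1.9
  endloop
 endfacet
 facet normal 0.834 0.423 -0.355
  outer loop
   vertex 3.7 1.4 1.5
   vertex 2.4 4.3 1.9
   vertex 4.4 2.2 4.1
  endloop
 endfacet
 facet normal -0.311 0.515 0.799
  outer loop
   vertex 3.2 0.7 4.6
   vertex 4.4 2.2 4.1
   vertex 0.1 2.4 2.3
  endloop
 endfacet
 facet normal 0.778 -0.628 -0.016
  outer loop
   vertex 3.2 0.7 4.6
   vertex 3.7 1.4 1.5
   vertex 4.4 2.2 4.1
  endloop
 endfacet
 facet normal -0.222 -0.018 -0.975
  outer loop
   vertex 1.5 1.4 2.0
   vertex 0.1 2.4 2.3
   vertex 3.7 1.4 1.5
  endloop
 endfacet
 facet normal -0.555 -0.820 0.142
  outer loop
   vertex 1.5 1.4 2.0
   vertex 3.2 0.7 4.6
   vertex 0.1 2.4 2.3
  endloop
 endfacet
 facet normal -0.052 -0.972 -0.228
  outer loop
   vertex 1.5 1.4 2.0
   vertex 3.7 1.4 1.5
   vertex 3.2 0.7 4.6
  endloop
 endfacet
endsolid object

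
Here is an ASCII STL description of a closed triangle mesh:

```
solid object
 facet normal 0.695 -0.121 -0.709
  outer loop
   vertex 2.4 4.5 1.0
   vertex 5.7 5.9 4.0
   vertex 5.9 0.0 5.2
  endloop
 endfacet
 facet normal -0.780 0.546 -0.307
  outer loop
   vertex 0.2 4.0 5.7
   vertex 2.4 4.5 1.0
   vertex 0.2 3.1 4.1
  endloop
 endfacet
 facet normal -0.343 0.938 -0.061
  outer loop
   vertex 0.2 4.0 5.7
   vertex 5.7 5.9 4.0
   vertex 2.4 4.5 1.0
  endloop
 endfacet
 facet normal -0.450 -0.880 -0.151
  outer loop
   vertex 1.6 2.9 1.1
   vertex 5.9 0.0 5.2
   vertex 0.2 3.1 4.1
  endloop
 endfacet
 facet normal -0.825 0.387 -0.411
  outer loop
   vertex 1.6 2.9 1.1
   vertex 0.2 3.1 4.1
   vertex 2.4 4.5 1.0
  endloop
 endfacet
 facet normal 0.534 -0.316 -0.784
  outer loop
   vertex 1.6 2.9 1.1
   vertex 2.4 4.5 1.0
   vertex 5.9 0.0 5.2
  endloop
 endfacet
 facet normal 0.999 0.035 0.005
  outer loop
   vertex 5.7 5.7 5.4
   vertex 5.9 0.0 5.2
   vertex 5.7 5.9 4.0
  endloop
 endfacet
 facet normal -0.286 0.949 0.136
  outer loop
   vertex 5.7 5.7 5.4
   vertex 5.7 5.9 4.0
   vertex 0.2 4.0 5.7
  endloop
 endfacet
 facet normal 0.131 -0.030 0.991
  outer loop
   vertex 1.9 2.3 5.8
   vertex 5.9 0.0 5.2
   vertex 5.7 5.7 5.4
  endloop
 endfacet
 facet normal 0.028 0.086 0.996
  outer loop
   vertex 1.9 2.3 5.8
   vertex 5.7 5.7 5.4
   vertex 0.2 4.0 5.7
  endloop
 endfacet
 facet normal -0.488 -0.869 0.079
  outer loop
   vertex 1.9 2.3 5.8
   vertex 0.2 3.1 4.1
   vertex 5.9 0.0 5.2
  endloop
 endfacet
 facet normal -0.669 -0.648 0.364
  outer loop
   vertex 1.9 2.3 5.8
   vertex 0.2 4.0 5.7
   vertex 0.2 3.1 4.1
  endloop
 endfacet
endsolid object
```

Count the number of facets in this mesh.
12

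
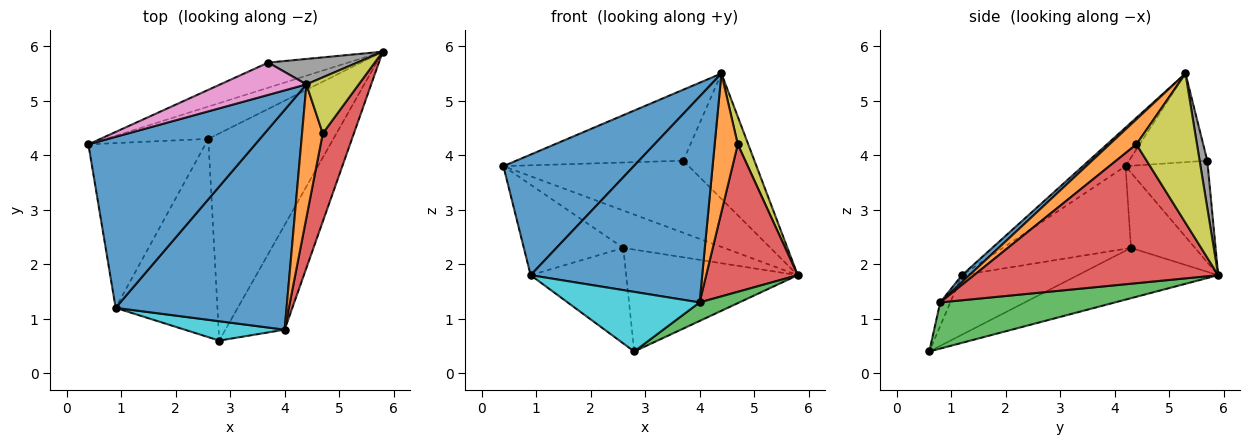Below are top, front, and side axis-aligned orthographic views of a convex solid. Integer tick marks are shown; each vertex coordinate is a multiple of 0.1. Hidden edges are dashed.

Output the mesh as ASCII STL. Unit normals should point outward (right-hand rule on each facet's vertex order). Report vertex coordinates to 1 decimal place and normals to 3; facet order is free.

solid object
 facet normal -0.186 -0.566 0.803
  outer loop
   vertex 0.9 1.2 1.8
   vertex 4.4 5.3 5.5
   vertex 0.4 4.2 3.8
  endloop
 endfacet
 facet normal -0.433 0.682 -0.590
  outer loop
   vertex 2.6 4.3 2.3
   vertex 0.4 4.2 3.8
   vertex 5.8 5.9 1.8
  endloop
 endfacet
 facet normal -0.339 0.415 -0.844
  outer loop
   vertex 2.6 4.3 2.3
   vertex 5.8 5.9 1.8
   vertex 2.8 0.6 0.4
  endloop
 endfacet
 facet normal -0.527 0.409 -0.745
  outer loop
   vertex 2.6 4.3 2.3
   vertex 0.9 1.2 1.8
   vertex 0.4 4.2 3.8
  endloop
 endfacet
 facet normal -0.466 0.384 -0.797
  outer loop
   vertex 2.6 4.3 2.3
   vertex 2.8 0.6 0.4
   vertex 0.9 1.2 1.8
  endloop
 endfacet
 facet normal -0.387 0.871 -0.304
  outer loop
   vertex 3.7 5.7 3.9
   vertex 5.8 5.9 1.8
   vertex 0.4 4.2 3.8
  endloop
 endfacet
 facet normal -0.392 0.837 0.381
  outer loop
   vertex 3.7 5.7 3.9
   vertex 0.4 4.2 3.8
   vertex 4.4 5.3 5.5
  endloop
 endfacet
 facet normal 0.105 0.975 0.198
  outer loop
   vertex 3.7 5.7 3.9
   vertex 4.4 5.3 5.5
   vertex 5.8 5.9 1.8
  endloop
 endfacet
 facet normal 0.931 -0.161 0.326
  outer loop
   vertex 4.7 4.4 4.2
   vertex 5.8 5.9 1.8
   vertex 4.4 5.3 5.5
  endloop
 endfacet
 facet normal -0.073 -0.949 0.308
  outer loop
   vertex 4.0 0.8 1.3
   vertex 0.9 1.2 1.8
   vertex 2.8 0.6 0.4
  endloop
 endfacet
 facet normal 0.029 -0.683 0.729
  outer loop
   vertex 4.0 0.8 1.3
   vertex 4.4 5.3 5.5
   vertex 0.9 1.2 1.8
  endloop
 endfacet
 facet normal 0.643 -0.553 0.531
  outer loop
   vertex 4.0 0.8 1.3
   vertex 4.7 4.4 4.2
   vertex 4.4 5.3 5.5
  endloop
 endfacet
 facet normal 0.609 -0.138 -0.781
  outer loop
   vertex 4.0 0.8 1.3
   vertex 2.8 0.6 0.4
   vertex 5.8 5.9 1.8
  endloop
 endfacet
 facet normal 0.916 -0.344 0.205
  outer loop
   vertex 4.0 0.8 1.3
   vertex 5.8 5.9 1.8
   vertex 4.7 4.4 4.2
  endloop
 endfacet
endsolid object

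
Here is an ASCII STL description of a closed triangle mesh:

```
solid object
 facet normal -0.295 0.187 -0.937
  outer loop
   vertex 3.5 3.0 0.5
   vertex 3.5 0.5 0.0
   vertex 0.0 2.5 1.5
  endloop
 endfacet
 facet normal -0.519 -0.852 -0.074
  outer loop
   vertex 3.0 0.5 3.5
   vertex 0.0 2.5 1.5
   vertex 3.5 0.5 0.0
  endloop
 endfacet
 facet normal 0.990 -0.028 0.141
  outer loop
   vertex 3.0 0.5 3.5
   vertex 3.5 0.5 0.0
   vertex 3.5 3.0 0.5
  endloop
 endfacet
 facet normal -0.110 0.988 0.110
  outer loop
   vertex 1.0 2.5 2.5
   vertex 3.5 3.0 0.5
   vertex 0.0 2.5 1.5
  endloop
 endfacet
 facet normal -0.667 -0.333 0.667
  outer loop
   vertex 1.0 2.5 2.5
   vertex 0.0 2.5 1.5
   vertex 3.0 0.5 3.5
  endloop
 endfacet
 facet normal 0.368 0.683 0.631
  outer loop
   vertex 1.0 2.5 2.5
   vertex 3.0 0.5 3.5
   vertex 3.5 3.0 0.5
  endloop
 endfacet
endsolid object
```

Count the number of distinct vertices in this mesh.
5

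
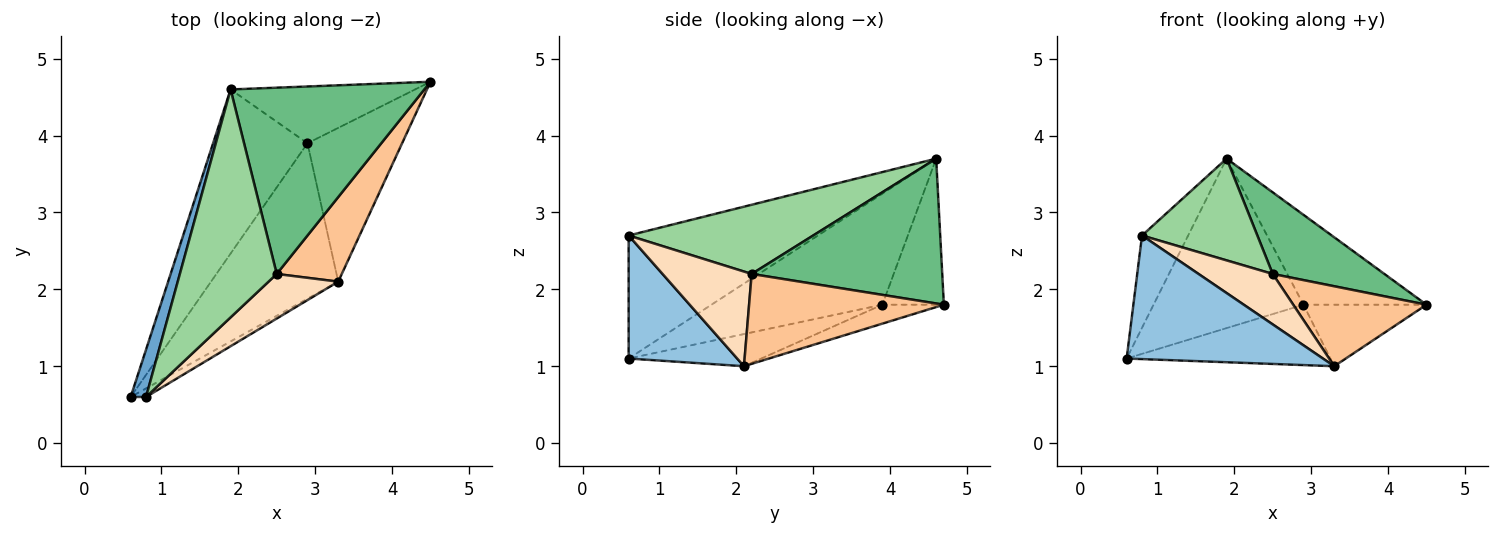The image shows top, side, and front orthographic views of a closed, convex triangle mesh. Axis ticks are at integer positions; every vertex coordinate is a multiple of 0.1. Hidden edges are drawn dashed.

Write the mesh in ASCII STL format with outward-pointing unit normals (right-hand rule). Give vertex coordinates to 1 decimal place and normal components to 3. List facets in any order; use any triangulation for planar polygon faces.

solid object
 facet normal -0.964 0.235 0.121
  outer loop
   vertex 0.8 0.6 2.7
   vertex 1.9 4.6 3.7
   vertex 0.6 0.6 1.1
  endloop
 endfacet
 facet normal 0.483 -0.874 -0.060
  outer loop
   vertex 0.8 0.6 2.7
   vertex 0.6 0.6 1.1
   vertex 3.3 2.1 1.0
  endloop
 endfacet
 facet normal -0.634 0.556 -0.538
  outer loop
   vertex 2.9 3.9 1.8
   vertex 0.6 0.6 1.1
   vertex 1.9 4.6 3.7
  endloop
 endfacet
 facet normal -0.389 0.779 -0.492
  outer loop
   vertex 2.9 3.9 1.8
   vertex 1.9 4.6 3.7
   vertex 4.5 4.7 1.8
  endloop
 endfacet
 facet normal -0.229 0.352 -0.907
  outer loop
   vertex 2.9 3.9 1.8
   vertex 3.3 2.1 1.0
   vertex 0.6 0.6 1.1
  endloop
 endfacet
 facet normal -0.183 0.365 -0.913
  outer loop
   vertex 2.9 3.9 1.8
   vertex 4.5 4.7 1.8
   vertex 3.3 2.1 1.0
  endloop
 endfacet
 facet normal 0.709 -0.485 0.513
  outer loop
   vertex 2.5 2.2 2.2
   vertex 3.3 2.1 1.0
   vertex 4.5 4.7 1.8
  endloop
 endfacet
 facet normal 0.669 -0.557 0.492
  outer loop
   vertex 2.5 2.2 2.2
   vertex 0.8 0.6 2.7
   vertex 3.3 2.1 1.0
  endloop
 endfacet
 facet normal 0.565 -0.331 0.756
  outer loop
   vertex 2.5 2.2 2.2
   vertex 4.5 4.7 1.8
   vertex 1.9 4.6 3.7
  endloop
 endfacet
 facet normal 0.546 -0.341 0.765
  outer loop
   vertex 2.5 2.2 2.2
   vertex 1.9 4.6 3.7
   vertex 0.8 0.6 2.7
  endloop
 endfacet
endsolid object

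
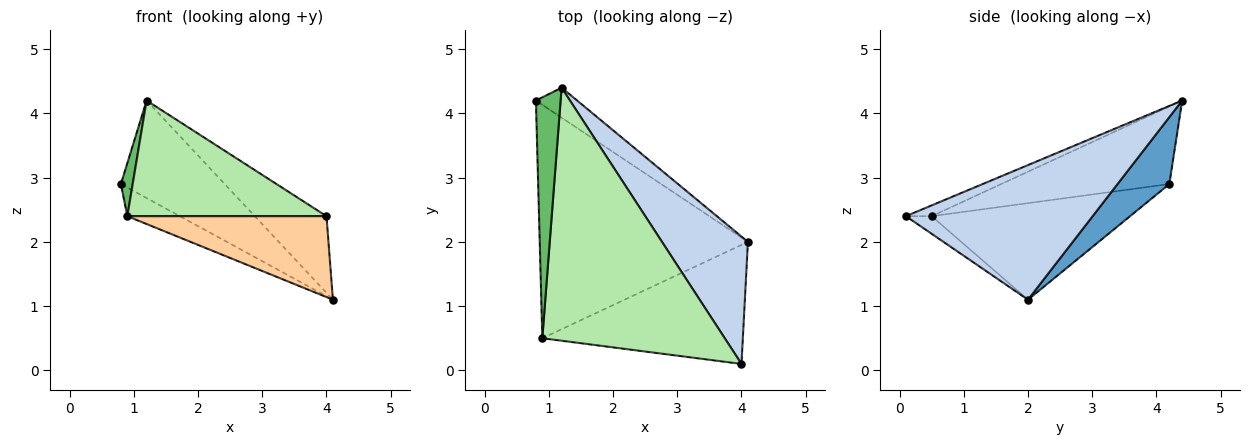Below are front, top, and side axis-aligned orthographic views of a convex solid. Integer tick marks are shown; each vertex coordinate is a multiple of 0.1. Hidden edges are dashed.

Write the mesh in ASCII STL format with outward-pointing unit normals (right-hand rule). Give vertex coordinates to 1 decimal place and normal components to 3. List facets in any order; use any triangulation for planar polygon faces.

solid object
 facet normal 0.431 0.863 -0.265
  outer loop
   vertex 1.2 4.4 4.2
   vertex 4.1 2.0 1.1
   vertex 0.8 4.2 2.9
  endloop
 endfacet
 facet normal 0.802 0.308 0.512
  outer loop
   vertex 1.2 4.4 4.2
   vertex 4.0 0.1 2.4
   vertex 4.1 2.0 1.1
  endloop
 endfacet
 facet normal -0.418 0.111 -0.902
  outer loop
   vertex 0.9 0.5 2.4
   vertex 0.8 4.2 2.9
   vertex 4.1 2.0 1.1
  endloop
 endfacet
 facet normal -0.072 -0.561 -0.825
  outer loop
   vertex 0.9 0.5 2.4
   vertex 4.1 2.0 1.1
   vertex 4.0 0.1 2.4
  endloop
 endfacet
 facet normal -0.951 -0.067 0.303
  outer loop
   vertex 0.9 0.5 2.4
   vertex 1.2 4.4 4.2
   vertex 0.8 4.2 2.9
  endloop
 endfacet
 facet normal -0.054 -0.415 0.908
  outer loop
   vertex 0.9 0.5 2.4
   vertex 4.0 0.1 2.4
   vertex 1.2 4.4 4.2
  endloop
 endfacet
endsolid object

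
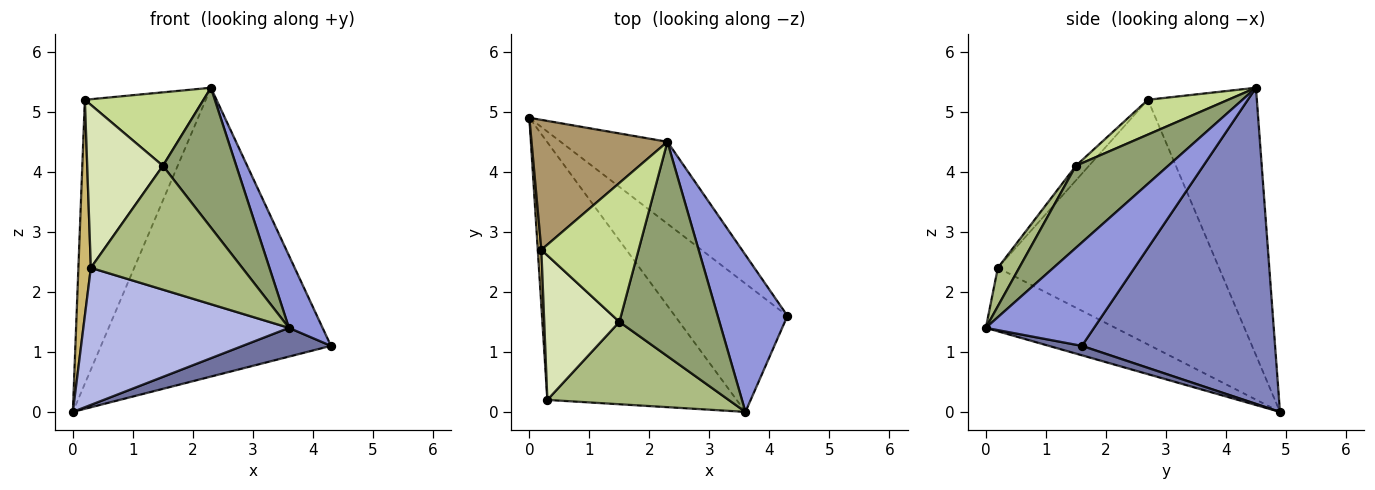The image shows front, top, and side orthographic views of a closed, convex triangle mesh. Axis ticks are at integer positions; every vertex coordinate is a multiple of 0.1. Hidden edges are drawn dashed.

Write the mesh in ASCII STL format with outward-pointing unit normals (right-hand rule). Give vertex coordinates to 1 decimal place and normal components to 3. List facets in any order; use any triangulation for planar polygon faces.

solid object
 facet normal 0.081 -0.218 -0.973
  outer loop
   vertex 3.6 0.0 1.4
   vertex 0.0 4.9 0.0
   vertex 4.3 1.6 1.1
  endloop
 endfacet
 facet normal 0.629 0.748 -0.212
  outer loop
   vertex 2.3 4.5 5.4
   vertex 4.3 1.6 1.1
   vertex 0.0 4.9 0.0
  endloop
 endfacet
 facet normal 0.803 -0.250 0.542
  outer loop
   vertex 2.3 4.5 5.4
   vertex 3.6 0.0 1.4
   vertex 4.3 1.6 1.1
  endloop
 endfacet
 facet normal -0.284 -0.450 -0.847
  outer loop
   vertex 0.3 0.2 2.4
   vertex 0.0 4.9 0.0
   vertex 3.6 0.0 1.4
  endloop
 endfacet
 facet normal 0.566 -0.450 0.690
  outer loop
   vertex 1.5 1.5 4.1
   vertex 3.6 0.0 1.4
   vertex 2.3 4.5 5.4
  endloop
 endfacet
 facet normal 0.117 -0.827 0.550
  outer loop
   vertex 1.5 1.5 4.1
   vertex 0.3 0.2 2.4
   vertex 3.6 0.0 1.4
  endloop
 endfacet
 facet normal 0.302 -0.446 0.843
  outer loop
   vertex 0.2 2.7 5.2
   vertex 1.5 1.5 4.1
   vertex 2.3 4.5 5.4
  endloop
 endfacet
 facet normal -0.128 -0.742 0.658
  outer loop
   vertex 0.2 2.7 5.2
   vertex 0.3 0.2 2.4
   vertex 1.5 1.5 4.1
  endloop
 endfacet
 facet normal -0.634 0.703 0.322
  outer loop
   vertex 0.2 2.7 5.2
   vertex 2.3 4.5 5.4
   vertex 0.0 4.9 0.0
  endloop
 endfacet
 facet normal -0.998 -0.056 0.015
  outer loop
   vertex 0.2 2.7 5.2
   vertex 0.0 4.9 0.0
   vertex 0.3 0.2 2.4
  endloop
 endfacet
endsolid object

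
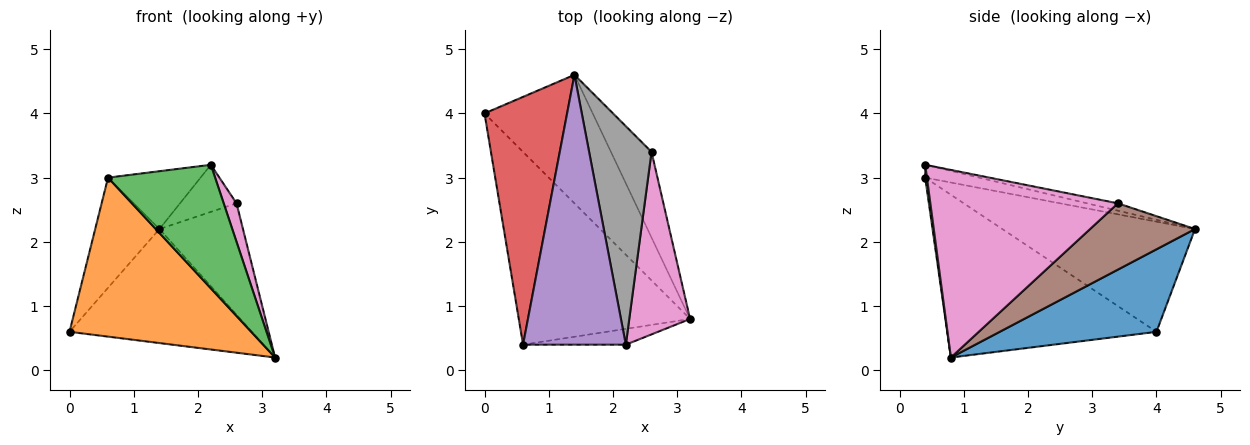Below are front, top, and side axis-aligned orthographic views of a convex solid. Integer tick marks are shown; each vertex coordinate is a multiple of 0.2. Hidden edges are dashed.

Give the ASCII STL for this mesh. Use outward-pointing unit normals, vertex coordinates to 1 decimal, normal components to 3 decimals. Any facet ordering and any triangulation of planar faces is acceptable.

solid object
 facet normal 0.495 0.577 -0.650
  outer loop
   vertex 1.4 4.6 2.2
   vertex 3.2 0.8 0.2
   vertex 0.0 4.0 0.6
  endloop
 endfacet
 facet normal -0.591 -0.513 -0.622
  outer loop
   vertex 0.6 0.4 3.0
   vertex 0.0 4.0 0.6
   vertex 3.2 0.8 0.2
  endloop
 endfacet
 facet normal 0.016 -0.992 -0.127
  outer loop
   vertex 0.6 0.4 3.0
   vertex 3.2 0.8 0.2
   vertex 2.2 0.4 3.2
  endloop
 endfacet
 facet normal -0.773 0.258 0.580
  outer loop
   vertex 0.6 0.4 3.0
   vertex 1.4 4.6 2.2
   vertex 0.0 4.0 0.6
  endloop
 endfacet
 facet normal -0.121 0.208 0.971
  outer loop
   vertex 0.6 0.4 3.0
   vertex 2.2 0.4 3.2
   vertex 1.4 4.6 2.2
  endloop
 endfacet
 facet normal 0.706 0.562 -0.432
  outer loop
   vertex 2.6 3.4 2.6
   vertex 3.2 0.8 0.2
   vertex 1.4 4.6 2.2
  endloop
 endfacet
 facet normal 0.949 -0.065 0.308
  outer loop
   vertex 2.6 3.4 2.6
   vertex 2.2 0.4 3.2
   vertex 3.2 0.8 0.2
  endloop
 endfacet
 facet normal -0.114 0.209 0.971
  outer loop
   vertex 2.6 3.4 2.6
   vertex 1.4 4.6 2.2
   vertex 2.2 0.4 3.2
  endloop
 endfacet
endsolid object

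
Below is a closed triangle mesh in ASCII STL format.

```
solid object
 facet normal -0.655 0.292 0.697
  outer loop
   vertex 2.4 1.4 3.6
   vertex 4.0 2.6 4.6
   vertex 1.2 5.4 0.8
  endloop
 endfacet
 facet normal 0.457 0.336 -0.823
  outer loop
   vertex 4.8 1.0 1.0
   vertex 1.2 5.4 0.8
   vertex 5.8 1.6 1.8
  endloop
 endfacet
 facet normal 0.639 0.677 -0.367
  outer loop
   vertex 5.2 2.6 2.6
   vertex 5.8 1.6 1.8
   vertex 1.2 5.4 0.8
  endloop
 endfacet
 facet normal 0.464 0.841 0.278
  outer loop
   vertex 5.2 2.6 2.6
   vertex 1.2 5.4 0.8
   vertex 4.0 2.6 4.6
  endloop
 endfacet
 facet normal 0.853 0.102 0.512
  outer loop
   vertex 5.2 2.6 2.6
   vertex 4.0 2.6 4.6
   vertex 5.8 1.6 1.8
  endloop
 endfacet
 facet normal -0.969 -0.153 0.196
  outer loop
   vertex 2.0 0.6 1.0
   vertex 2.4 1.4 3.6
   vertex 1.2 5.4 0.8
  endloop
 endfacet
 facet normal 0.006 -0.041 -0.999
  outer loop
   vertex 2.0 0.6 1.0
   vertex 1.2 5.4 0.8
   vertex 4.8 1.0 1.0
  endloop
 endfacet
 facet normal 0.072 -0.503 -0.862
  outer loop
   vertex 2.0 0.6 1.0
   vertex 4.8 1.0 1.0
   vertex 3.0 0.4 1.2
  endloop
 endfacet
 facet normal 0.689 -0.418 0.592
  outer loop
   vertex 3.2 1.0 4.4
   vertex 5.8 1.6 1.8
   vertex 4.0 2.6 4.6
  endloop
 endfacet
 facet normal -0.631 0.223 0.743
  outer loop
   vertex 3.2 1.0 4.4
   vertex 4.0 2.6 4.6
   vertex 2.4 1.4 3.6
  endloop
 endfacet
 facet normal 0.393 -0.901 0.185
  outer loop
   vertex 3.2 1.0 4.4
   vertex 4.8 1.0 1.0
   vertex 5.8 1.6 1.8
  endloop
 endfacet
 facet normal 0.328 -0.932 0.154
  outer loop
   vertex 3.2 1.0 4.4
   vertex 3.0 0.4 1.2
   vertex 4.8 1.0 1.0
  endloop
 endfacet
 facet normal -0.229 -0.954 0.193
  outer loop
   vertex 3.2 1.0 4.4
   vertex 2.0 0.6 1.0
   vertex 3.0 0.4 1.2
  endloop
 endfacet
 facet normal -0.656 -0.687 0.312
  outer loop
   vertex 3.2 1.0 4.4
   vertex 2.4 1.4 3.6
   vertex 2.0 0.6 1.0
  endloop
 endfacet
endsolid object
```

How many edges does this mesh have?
21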